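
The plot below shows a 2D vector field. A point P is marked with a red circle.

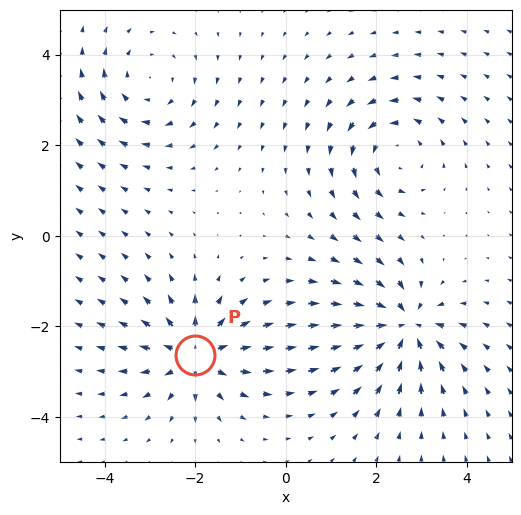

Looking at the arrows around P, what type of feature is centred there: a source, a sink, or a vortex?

At P (-2.0, -2.6) the arrows spread outward. Divergence about +4, curl ≈0 — positive divergence with near-zero curl is a source.

source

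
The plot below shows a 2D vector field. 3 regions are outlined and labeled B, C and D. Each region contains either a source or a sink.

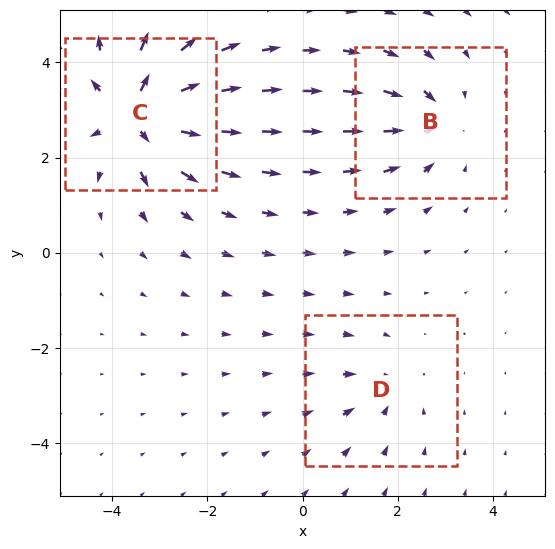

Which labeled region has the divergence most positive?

C

Divergence at each region's feature centre — B: about -4, C: about +6, D: about -2. Region C is most positive.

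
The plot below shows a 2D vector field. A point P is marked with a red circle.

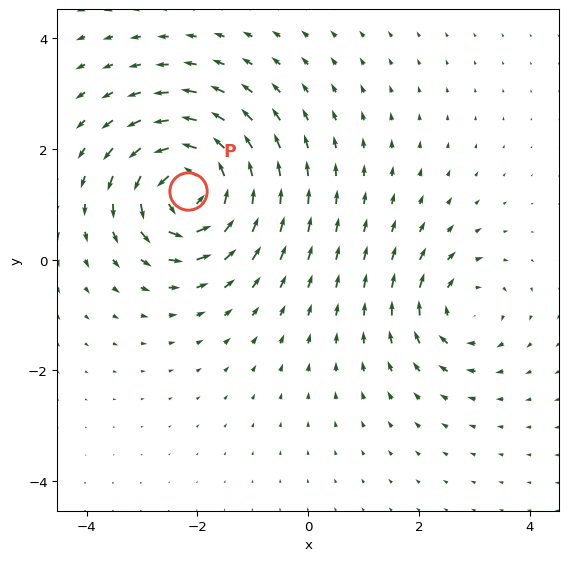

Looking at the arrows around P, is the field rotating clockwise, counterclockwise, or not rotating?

Near P at (-2.2, 1.2) the arrows circulate counterclockwise. The curl (z-component) there is about +7; positive curl means counterclockwise rotation.

counterclockwise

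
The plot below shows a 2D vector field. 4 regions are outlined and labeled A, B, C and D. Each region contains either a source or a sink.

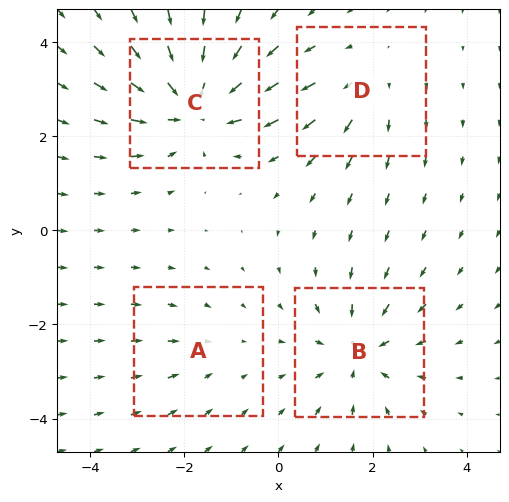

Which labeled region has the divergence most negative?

C

Divergence at each region's feature centre — A: about -2, B: about -5, C: about -6, D: about +3. Region C is most negative.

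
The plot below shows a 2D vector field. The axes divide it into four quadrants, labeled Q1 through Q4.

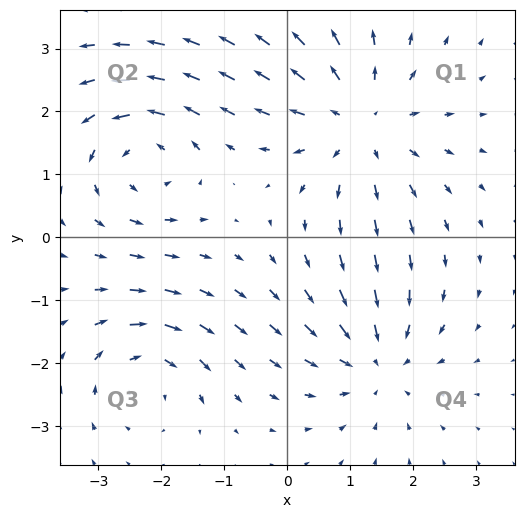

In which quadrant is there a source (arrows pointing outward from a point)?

The source sits at approximately (1.2, 1.8), which lies in quadrant Q1. The divergence there is about +4, positive as expected for a source.

Q1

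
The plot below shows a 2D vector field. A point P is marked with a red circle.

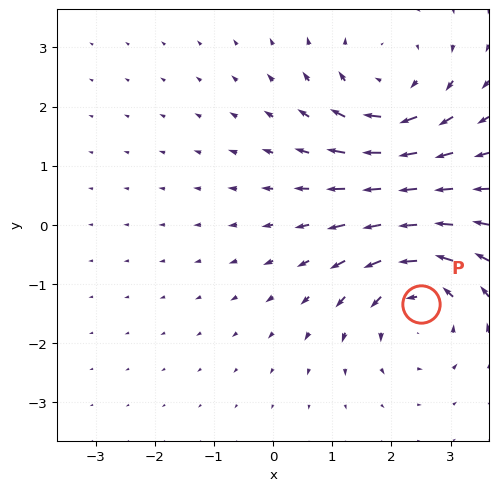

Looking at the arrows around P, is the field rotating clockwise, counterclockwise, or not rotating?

counterclockwise

Near P at (2.5, -1.3) the arrows circulate counterclockwise. The curl (z-component) there is about +5; positive curl means counterclockwise rotation.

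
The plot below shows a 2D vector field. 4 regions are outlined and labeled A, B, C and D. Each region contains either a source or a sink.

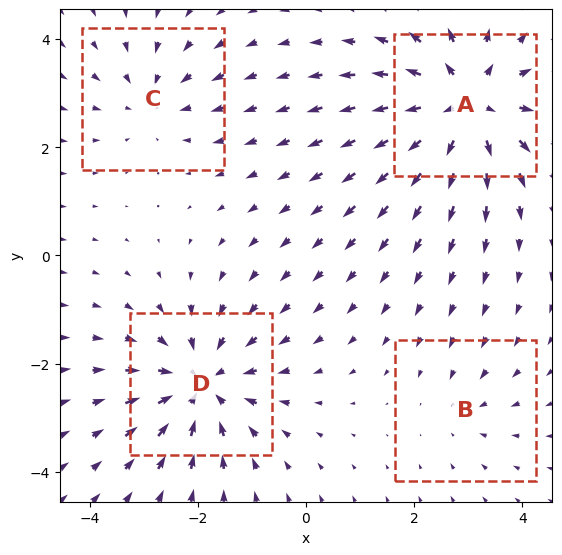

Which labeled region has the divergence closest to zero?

B

Divergence at each region's feature centre — A: about +6, B: about -2, C: about -3, D: about -5. Region B is closest to zero.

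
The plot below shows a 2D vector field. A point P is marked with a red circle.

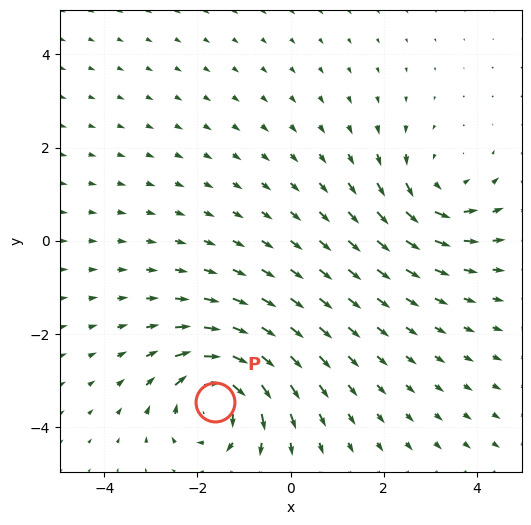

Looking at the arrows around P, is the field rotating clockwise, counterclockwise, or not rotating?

Near P at (-1.6, -3.5) the arrows circulate clockwise. The curl (z-component) there is about -5; negative curl means clockwise rotation.

clockwise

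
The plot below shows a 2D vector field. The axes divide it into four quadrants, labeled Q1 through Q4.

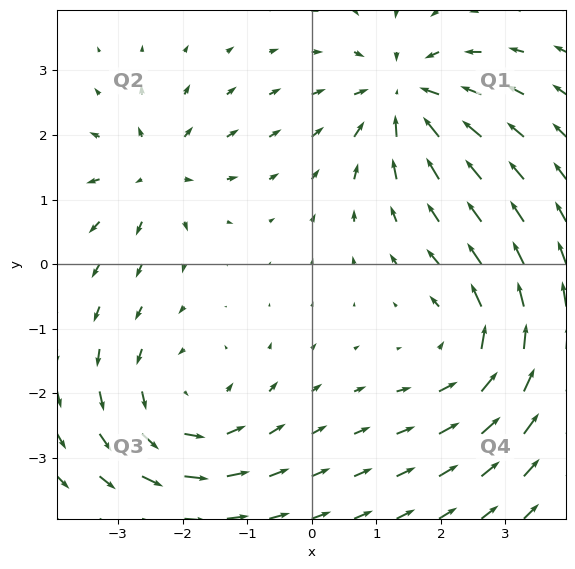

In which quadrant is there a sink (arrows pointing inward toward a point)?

The sink sits at approximately (1.4, 2.6), which lies in quadrant Q1. The divergence there is about -5, negative as expected for a sink.

Q1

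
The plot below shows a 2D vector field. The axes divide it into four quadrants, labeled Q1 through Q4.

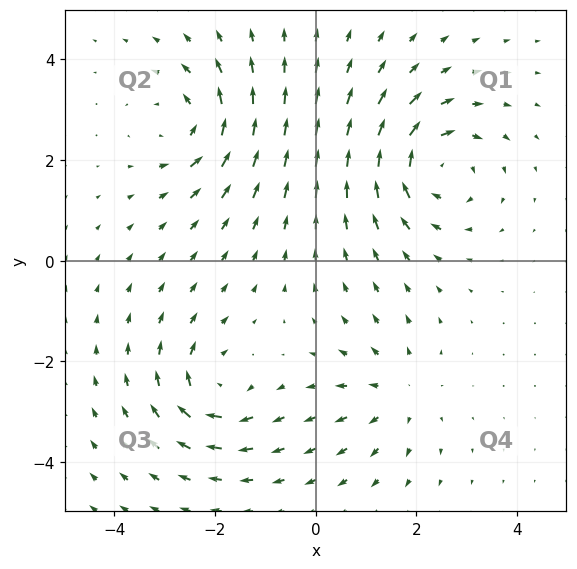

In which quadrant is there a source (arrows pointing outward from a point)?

Q4

The source sits at approximately (1.6, -2.6), which lies in quadrant Q4. The divergence there is about +3, positive as expected for a source.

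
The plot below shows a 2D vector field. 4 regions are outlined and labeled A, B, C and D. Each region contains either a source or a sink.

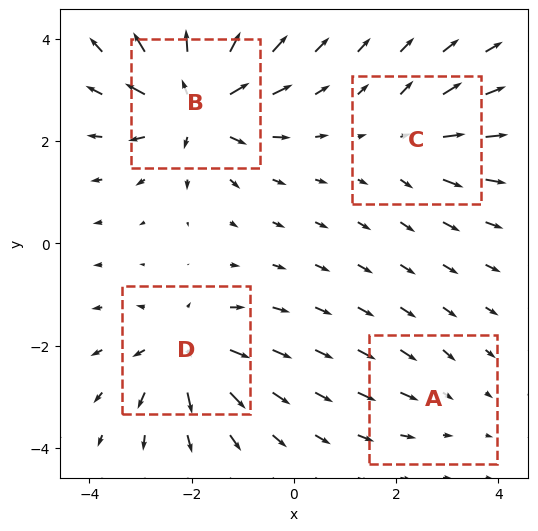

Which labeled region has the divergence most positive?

Divergence at each region's feature centre — A: about -2, B: about +8, C: about +4, D: about +5. Region B is most positive.

B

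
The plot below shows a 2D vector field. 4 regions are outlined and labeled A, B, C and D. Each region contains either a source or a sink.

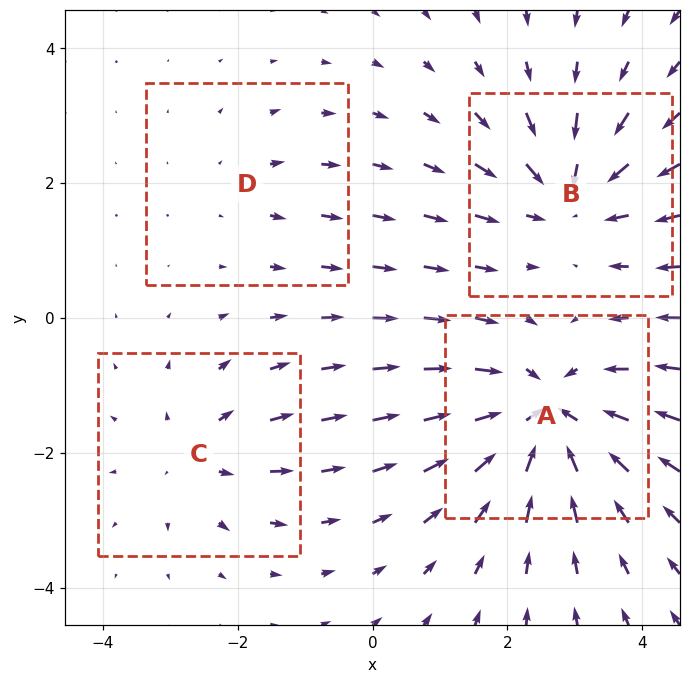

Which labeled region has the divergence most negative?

A

Divergence at each region's feature centre — A: about -7, B: about -5, C: about +3, D: about +2. Region A is most negative.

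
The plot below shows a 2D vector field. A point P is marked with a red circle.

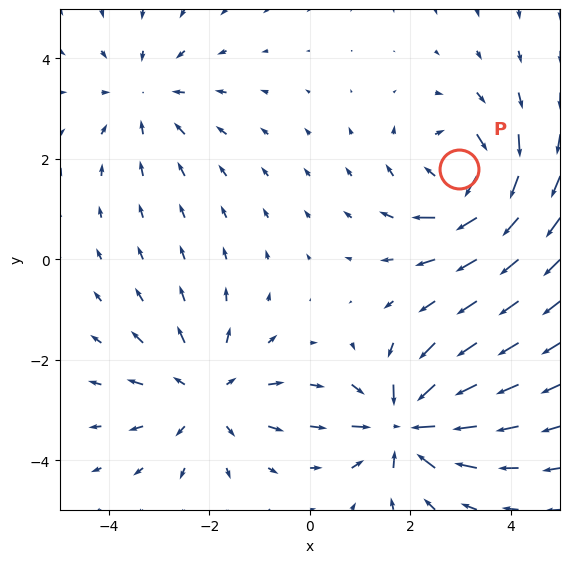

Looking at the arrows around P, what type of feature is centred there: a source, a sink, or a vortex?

vortex

At P (3.0, 1.8) the arrows circulate clockwise. Divergence ≈0, curl about -5 — near-zero divergence with nonzero curl is a vortex.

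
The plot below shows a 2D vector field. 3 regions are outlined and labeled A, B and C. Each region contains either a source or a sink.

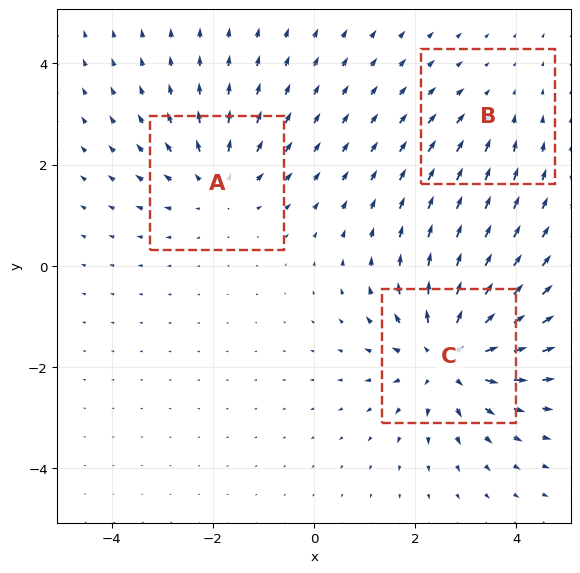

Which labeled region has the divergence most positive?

Divergence at each region's feature centre — A: about +3, B: about -2, C: about +5. Region C is most positive.

C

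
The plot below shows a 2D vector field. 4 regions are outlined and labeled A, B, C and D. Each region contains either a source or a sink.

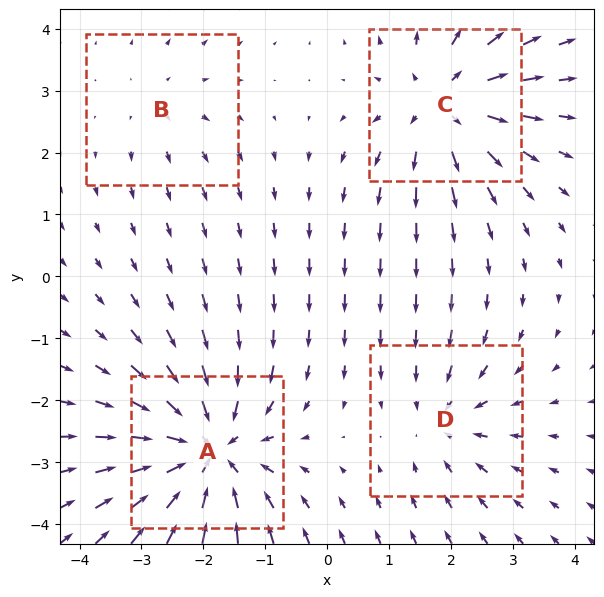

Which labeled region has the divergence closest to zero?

Divergence at each region's feature centre — A: about -7, B: about +2, C: about +5, D: about -3. Region B is closest to zero.

B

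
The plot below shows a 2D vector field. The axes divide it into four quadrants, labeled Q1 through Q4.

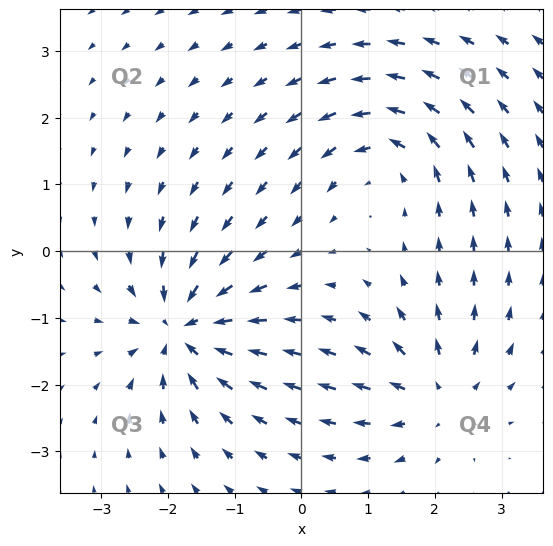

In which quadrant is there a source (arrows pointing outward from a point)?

The source sits at approximately (2.0, -2.2), which lies in quadrant Q4. The divergence there is about +5, positive as expected for a source.

Q4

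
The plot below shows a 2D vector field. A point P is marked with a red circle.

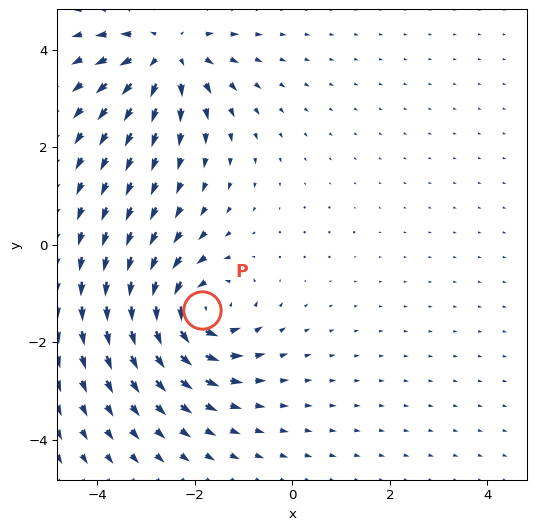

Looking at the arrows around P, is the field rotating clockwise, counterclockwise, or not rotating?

Near P at (-1.8, -1.3) the arrows circulate counterclockwise. The curl (z-component) there is about +4; positive curl means counterclockwise rotation.

counterclockwise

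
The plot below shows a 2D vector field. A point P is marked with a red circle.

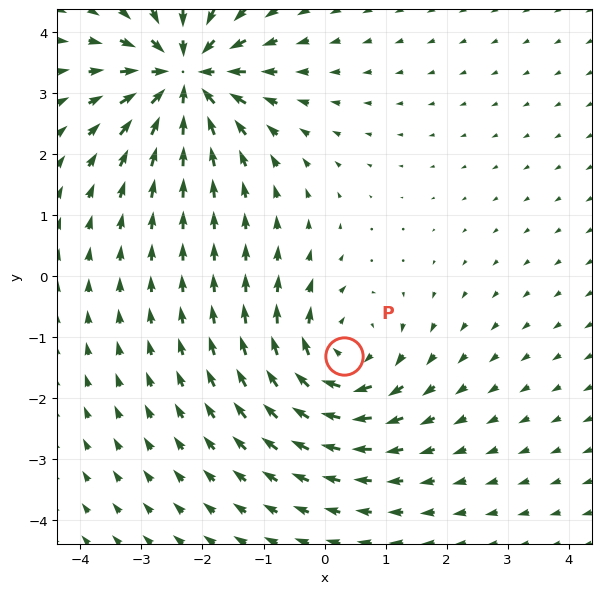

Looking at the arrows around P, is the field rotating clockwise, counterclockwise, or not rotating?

clockwise

Near P at (0.3, -1.3) the arrows circulate clockwise. The curl (z-component) there is about -4; negative curl means clockwise rotation.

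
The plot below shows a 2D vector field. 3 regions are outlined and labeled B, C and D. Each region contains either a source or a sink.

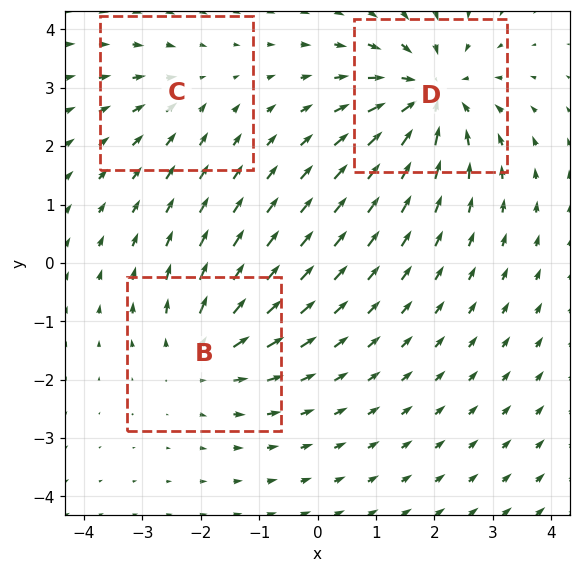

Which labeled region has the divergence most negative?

Divergence at each region's feature centre — B: about +3, C: about -2, D: about -5. Region D is most negative.

D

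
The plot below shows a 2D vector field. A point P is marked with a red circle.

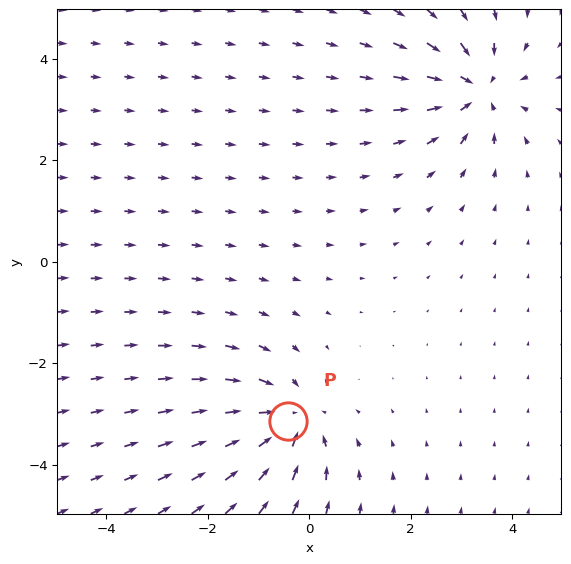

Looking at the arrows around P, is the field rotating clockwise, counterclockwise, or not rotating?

Near P at (-0.4, -3.1) the arrows show no circulation. The curl there is ≈0.

not rotating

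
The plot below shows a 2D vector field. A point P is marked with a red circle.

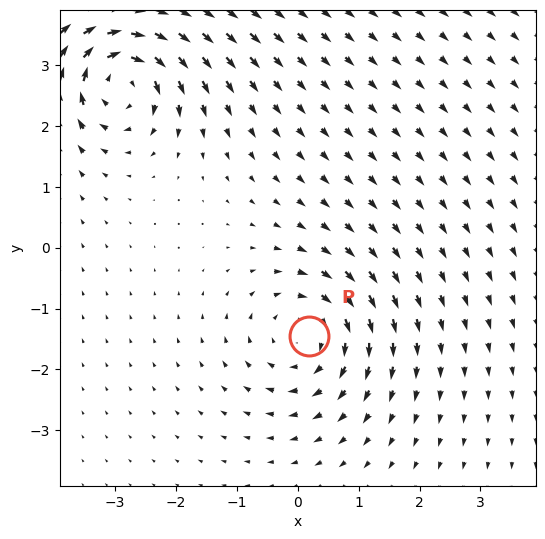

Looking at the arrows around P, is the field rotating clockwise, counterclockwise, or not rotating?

Near P at (0.2, -1.4) the arrows circulate clockwise. The curl (z-component) there is about -4; negative curl means clockwise rotation.

clockwise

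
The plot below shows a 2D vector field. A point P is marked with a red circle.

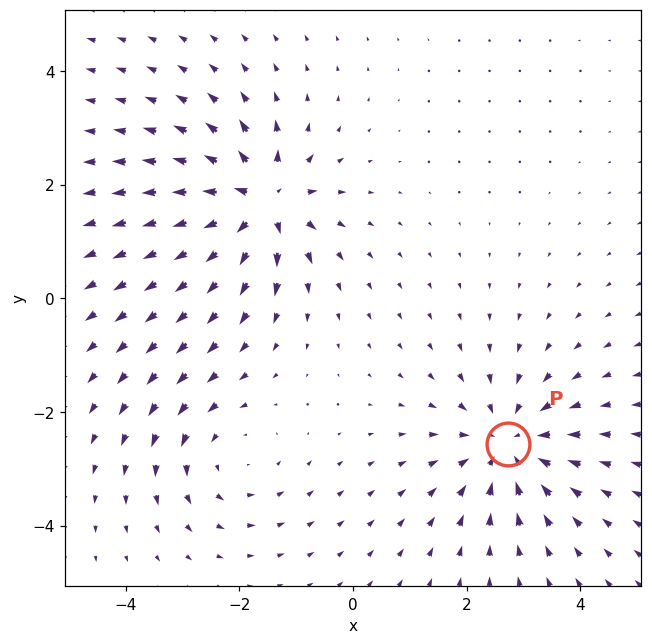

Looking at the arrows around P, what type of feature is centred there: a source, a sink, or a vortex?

sink

At P (2.7, -2.6) the arrows converge inward. Divergence about -4, curl ≈0 — negative divergence with near-zero curl is a sink.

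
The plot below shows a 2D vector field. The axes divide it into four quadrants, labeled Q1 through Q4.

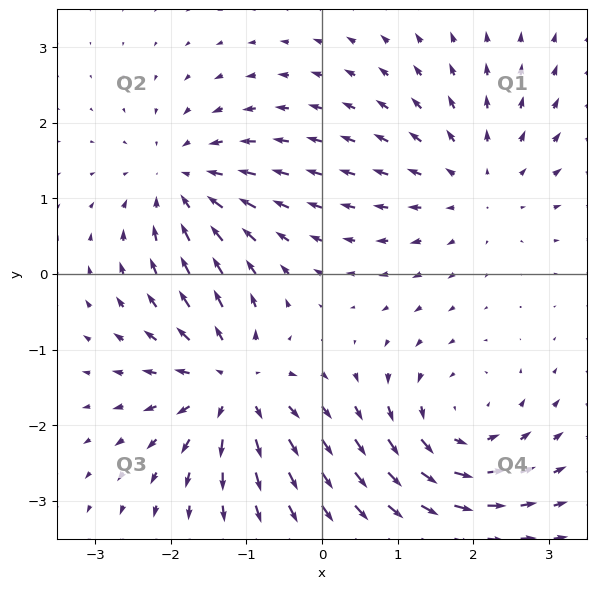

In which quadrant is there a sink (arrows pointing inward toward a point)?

Q2

The sink sits at approximately (-1.8, 1.2), which lies in quadrant Q2. The divergence there is about -4, negative as expected for a sink.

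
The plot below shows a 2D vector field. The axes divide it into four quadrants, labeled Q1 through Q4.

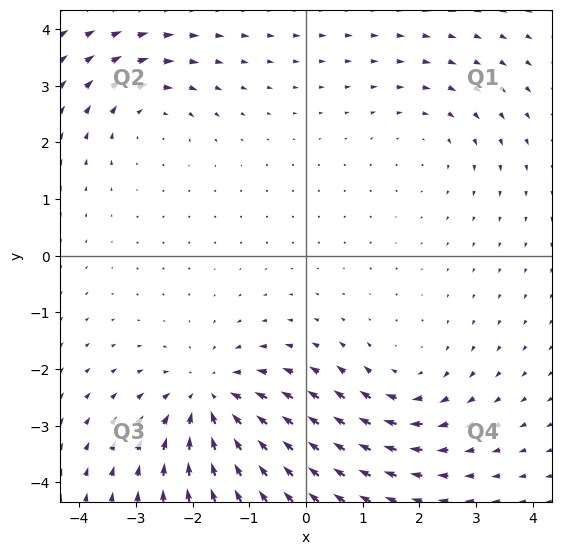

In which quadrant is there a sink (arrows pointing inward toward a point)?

The sink sits at approximately (-1.7, -2.6), which lies in quadrant Q3. The divergence there is about -5, negative as expected for a sink.

Q3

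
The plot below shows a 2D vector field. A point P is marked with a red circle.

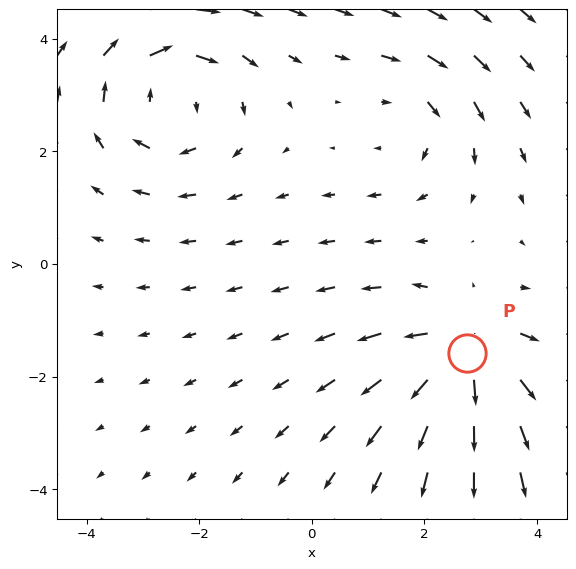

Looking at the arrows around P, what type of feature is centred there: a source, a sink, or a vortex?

At P (2.8, -1.6) the arrows spread outward. Divergence about +5, curl ≈0 — positive divergence with near-zero curl is a source.

source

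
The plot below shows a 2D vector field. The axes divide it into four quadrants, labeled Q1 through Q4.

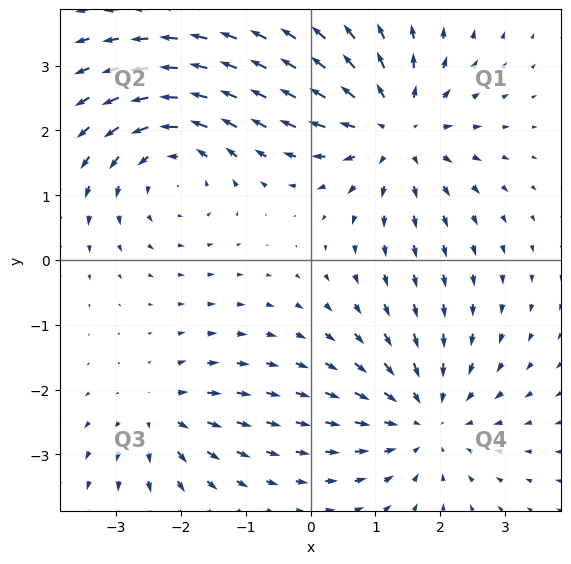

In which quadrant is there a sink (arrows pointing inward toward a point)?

Q4

The sink sits at approximately (1.8, -2.5), which lies in quadrant Q4. The divergence there is about -4, negative as expected for a sink.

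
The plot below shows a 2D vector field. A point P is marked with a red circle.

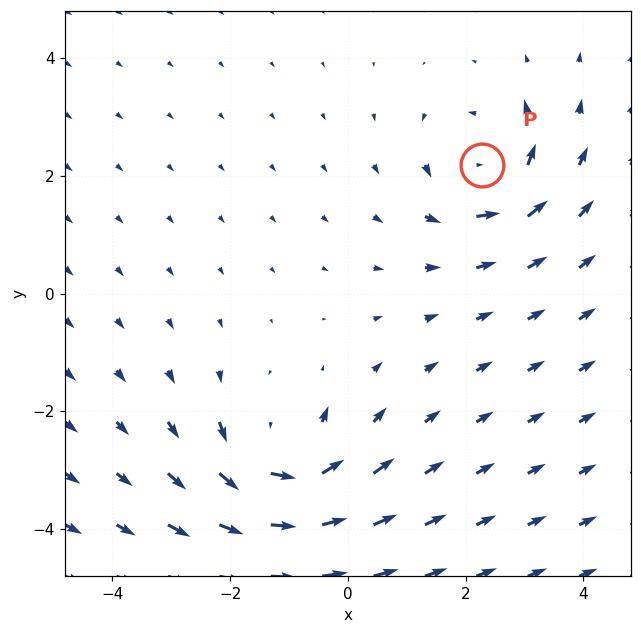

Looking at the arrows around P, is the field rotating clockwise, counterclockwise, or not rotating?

Near P at (2.3, 2.2) the arrows circulate counterclockwise. The curl (z-component) there is about +4; positive curl means counterclockwise rotation.

counterclockwise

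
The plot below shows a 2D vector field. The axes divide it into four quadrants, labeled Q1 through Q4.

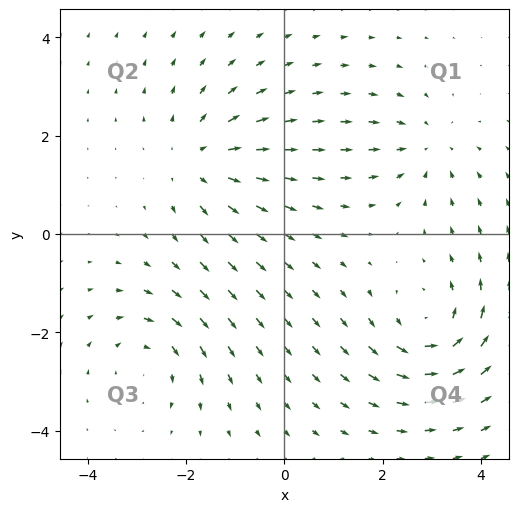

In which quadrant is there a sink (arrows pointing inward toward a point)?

The sink sits at approximately (2.9, 1.8), which lies in quadrant Q1. The divergence there is about -3, negative as expected for a sink.

Q1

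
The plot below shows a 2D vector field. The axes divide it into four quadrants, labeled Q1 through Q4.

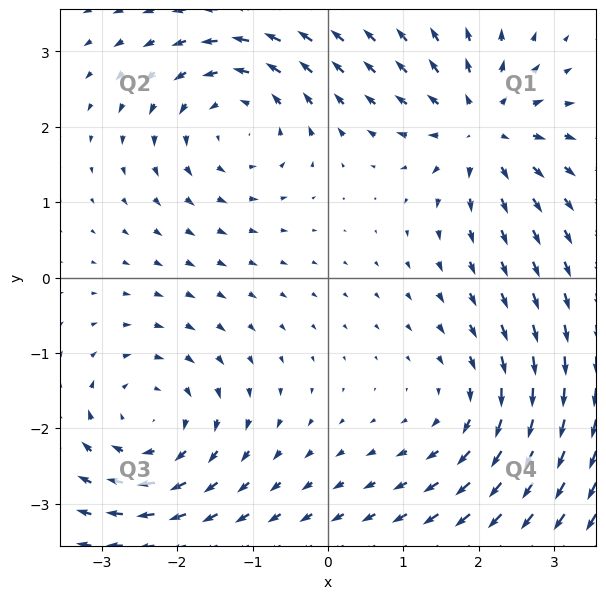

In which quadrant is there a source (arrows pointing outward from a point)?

Q1

The source sits at approximately (2.0, 2.0), which lies in quadrant Q1. The divergence there is about +6, positive as expected for a source.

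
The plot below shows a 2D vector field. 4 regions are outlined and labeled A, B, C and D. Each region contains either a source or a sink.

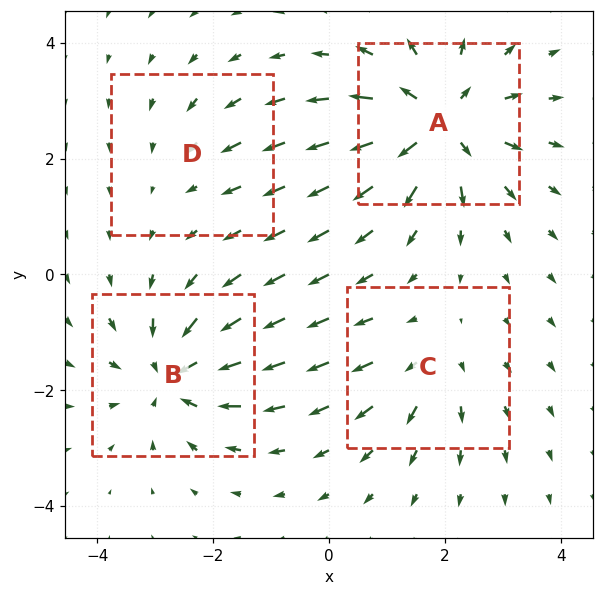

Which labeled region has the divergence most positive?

A

Divergence at each region's feature centre — A: about +7, B: about -6, C: about +3, D: about -2. Region A is most positive.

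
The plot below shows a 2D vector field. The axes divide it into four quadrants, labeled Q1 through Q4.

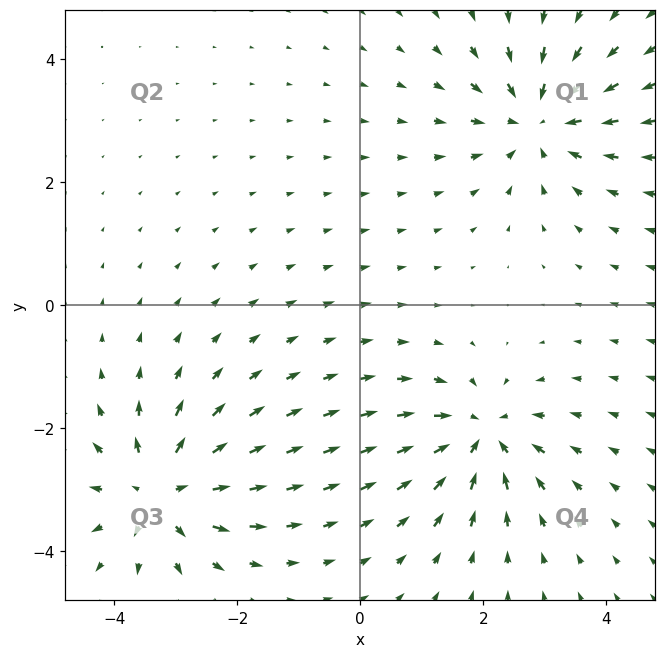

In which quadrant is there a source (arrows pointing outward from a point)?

Q3

The source sits at approximately (-3.2, -3.0), which lies in quadrant Q3. The divergence there is about +5, positive as expected for a source.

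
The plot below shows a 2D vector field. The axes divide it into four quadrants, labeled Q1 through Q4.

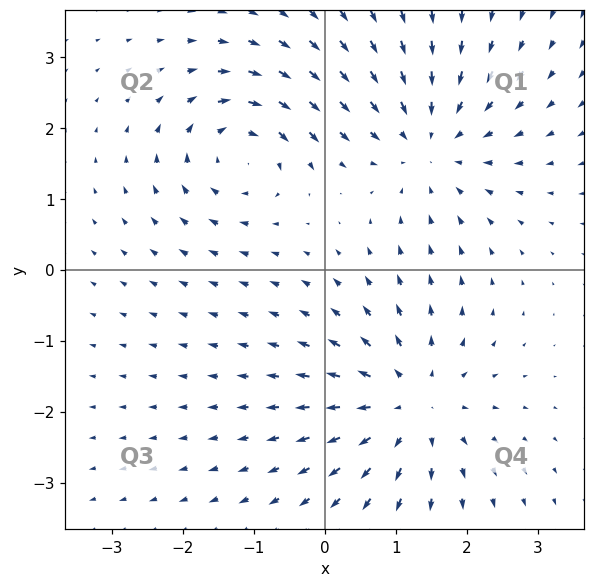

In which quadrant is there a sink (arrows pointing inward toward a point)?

Q1

The sink sits at approximately (1.5, 1.8), which lies in quadrant Q1. The divergence there is about -4, negative as expected for a sink.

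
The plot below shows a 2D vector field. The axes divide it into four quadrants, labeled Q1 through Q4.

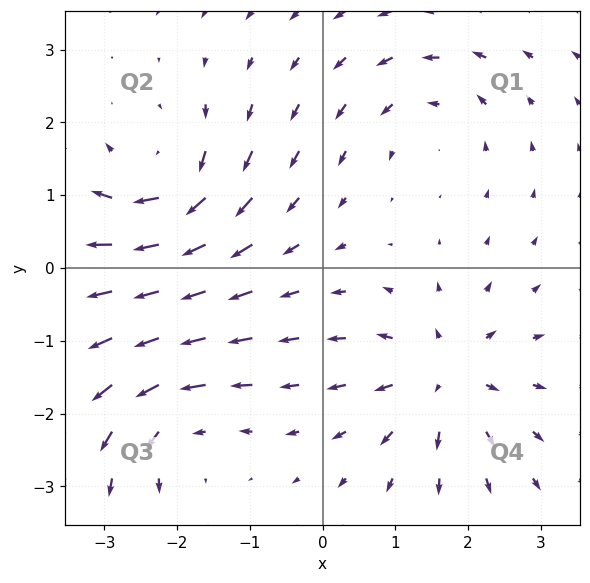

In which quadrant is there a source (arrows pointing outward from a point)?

Q4

The source sits at approximately (1.7, -1.5), which lies in quadrant Q4. The divergence there is about +5, positive as expected for a source.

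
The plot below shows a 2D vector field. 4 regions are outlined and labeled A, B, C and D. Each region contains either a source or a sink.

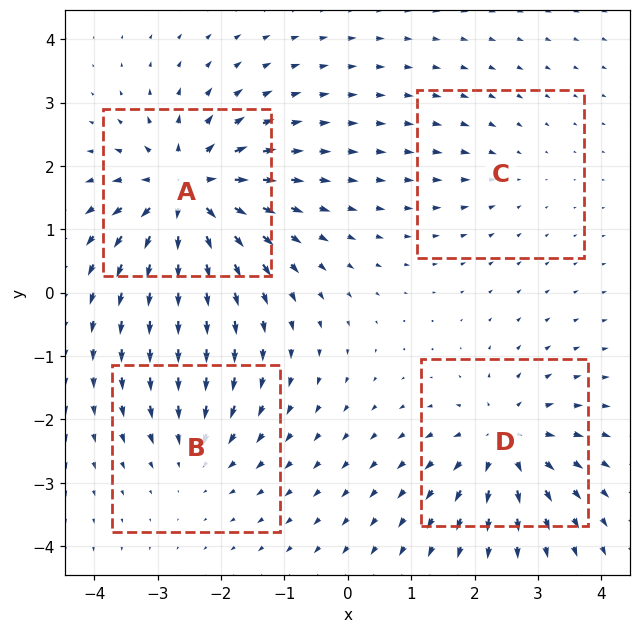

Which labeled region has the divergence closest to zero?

C

Divergence at each region's feature centre — A: about +9, B: about -4, C: about -2, D: about +6. Region C is closest to zero.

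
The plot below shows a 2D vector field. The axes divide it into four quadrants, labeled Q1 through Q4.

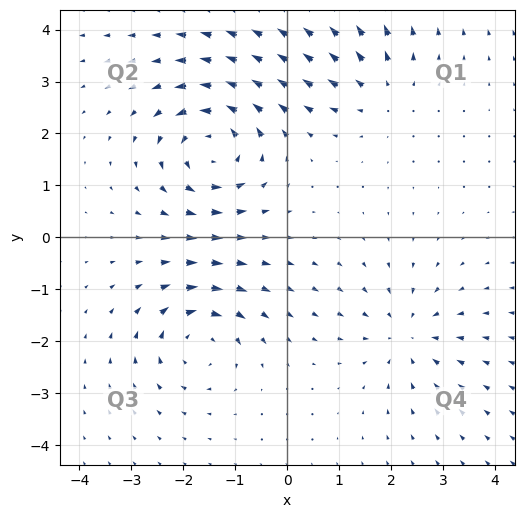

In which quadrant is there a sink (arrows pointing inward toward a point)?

Q4

The sink sits at approximately (2.3, -1.9), which lies in quadrant Q4. The divergence there is about -4, negative as expected for a sink.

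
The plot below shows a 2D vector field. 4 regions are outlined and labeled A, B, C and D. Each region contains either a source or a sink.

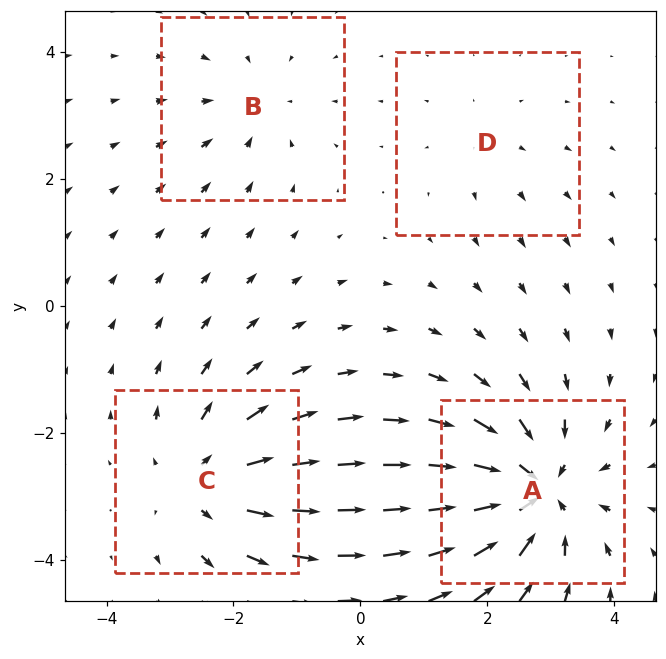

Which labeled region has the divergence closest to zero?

D

Divergence at each region's feature centre — A: about -7, B: about -3, C: about +5, D: about +2. Region D is closest to zero.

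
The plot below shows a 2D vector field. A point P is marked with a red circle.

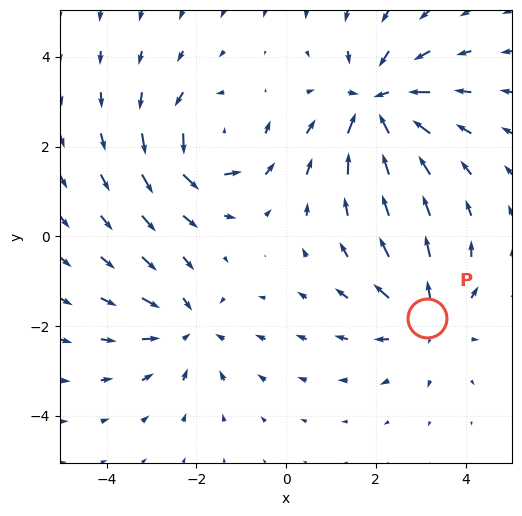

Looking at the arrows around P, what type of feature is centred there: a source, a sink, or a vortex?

source

At P (3.1, -1.8) the arrows spread outward. Divergence about +4, curl ≈0 — positive divergence with near-zero curl is a source.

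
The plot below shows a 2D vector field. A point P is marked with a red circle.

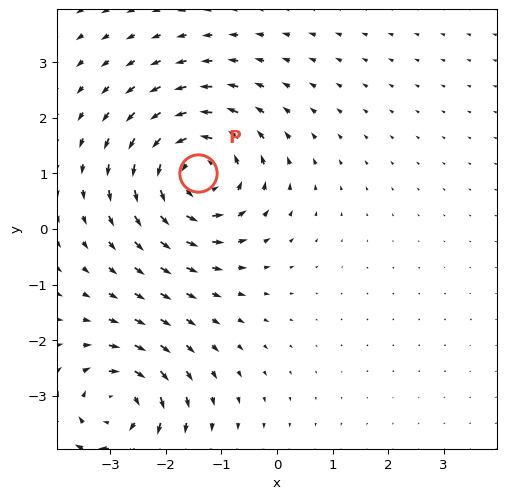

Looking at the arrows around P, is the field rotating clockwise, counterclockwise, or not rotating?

Near P at (-1.4, 1.0) the arrows circulate counterclockwise. The curl (z-component) there is about +5; positive curl means counterclockwise rotation.

counterclockwise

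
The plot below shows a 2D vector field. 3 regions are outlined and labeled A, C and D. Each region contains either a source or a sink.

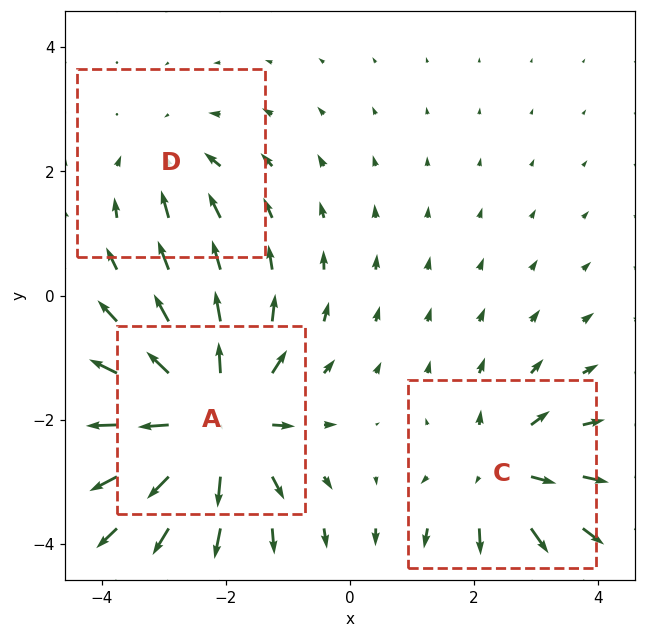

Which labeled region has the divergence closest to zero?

D

Divergence at each region's feature centre — A: about +6, C: about +4, D: about -2. Region D is closest to zero.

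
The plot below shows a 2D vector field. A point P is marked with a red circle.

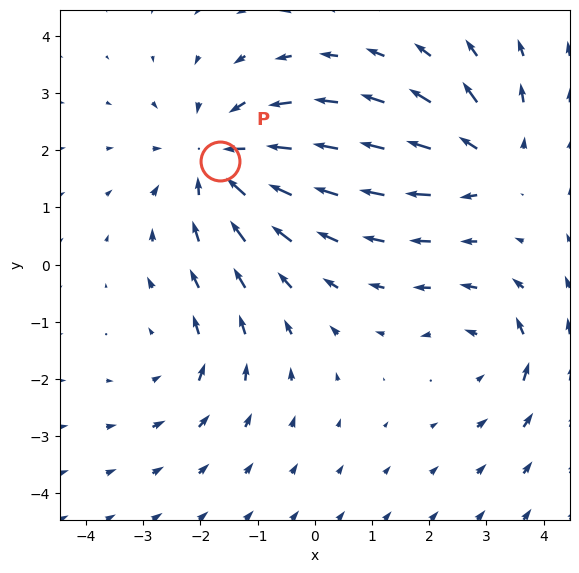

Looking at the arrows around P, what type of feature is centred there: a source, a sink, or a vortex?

sink

At P (-1.7, 1.8) the arrows converge inward. Divergence about -4, curl ≈0 — negative divergence with near-zero curl is a sink.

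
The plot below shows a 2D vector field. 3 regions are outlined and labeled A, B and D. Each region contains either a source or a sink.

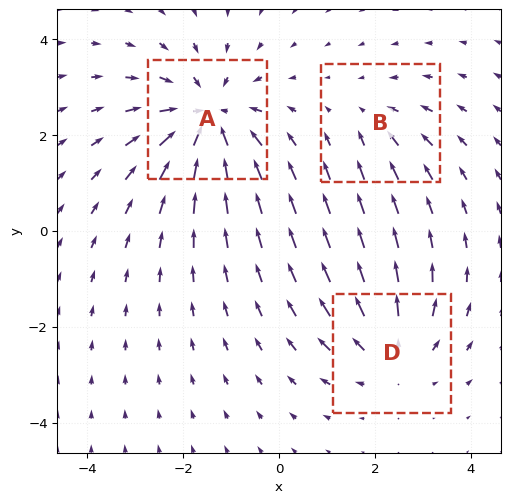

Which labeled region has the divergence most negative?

A

Divergence at each region's feature centre — A: about -4, B: about -2, D: about +3. Region A is most negative.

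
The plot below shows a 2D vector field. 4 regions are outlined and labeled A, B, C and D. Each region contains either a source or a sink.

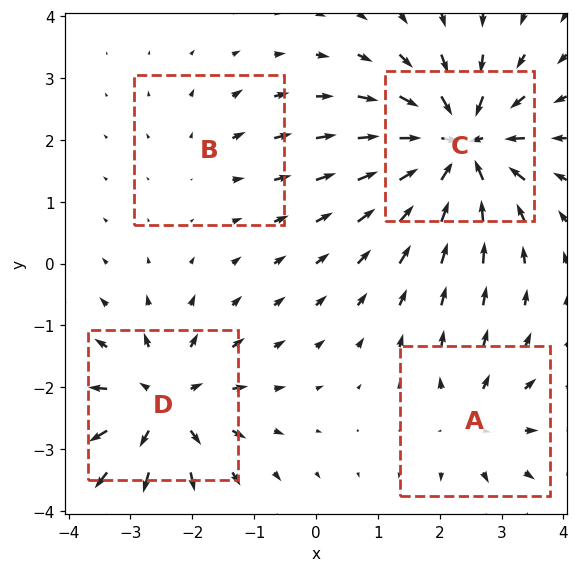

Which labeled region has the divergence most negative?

Divergence at each region's feature centre — A: about +4, B: about +2, C: about -9, D: about +7. Region C is most negative.

C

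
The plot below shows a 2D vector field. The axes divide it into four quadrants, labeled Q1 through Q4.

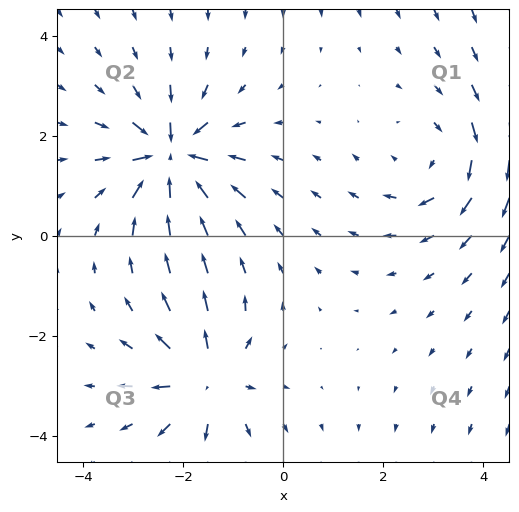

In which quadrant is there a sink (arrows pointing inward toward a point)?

Q2

The sink sits at approximately (-2.2, 1.6), which lies in quadrant Q2. The divergence there is about -7, negative as expected for a sink.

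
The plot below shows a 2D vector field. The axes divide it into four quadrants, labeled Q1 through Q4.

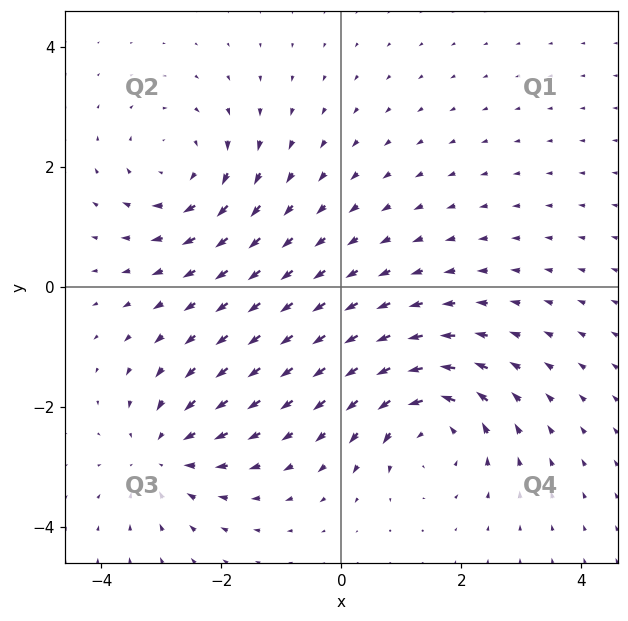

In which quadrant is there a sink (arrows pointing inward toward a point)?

The sink sits at approximately (-2.9, -2.8), which lies in quadrant Q3. The divergence there is about -4, negative as expected for a sink.

Q3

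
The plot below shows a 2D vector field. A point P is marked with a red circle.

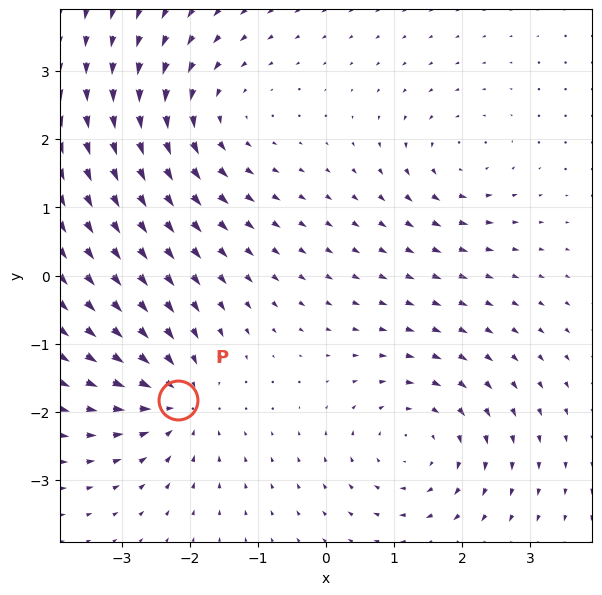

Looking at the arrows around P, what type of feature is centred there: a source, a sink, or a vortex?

sink

At P (-2.2, -1.8) the arrows converge inward. Divergence about -5, curl ≈0 — negative divergence with near-zero curl is a sink.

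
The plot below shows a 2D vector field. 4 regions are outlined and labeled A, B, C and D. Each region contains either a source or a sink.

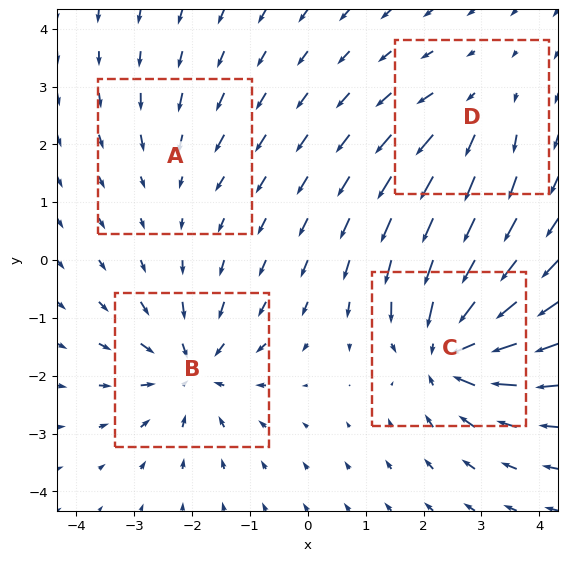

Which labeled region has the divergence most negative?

Divergence at each region's feature centre — A: about -2, B: about -6, C: about -8, D: about +4. Region C is most negative.

C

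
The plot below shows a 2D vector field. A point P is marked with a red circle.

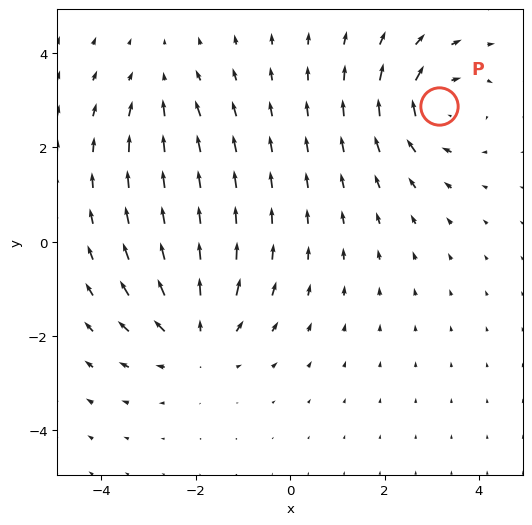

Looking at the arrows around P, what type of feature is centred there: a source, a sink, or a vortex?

vortex

At P (3.2, 2.9) the arrows circulate clockwise. Divergence ≈0, curl about -5 — near-zero divergence with nonzero curl is a vortex.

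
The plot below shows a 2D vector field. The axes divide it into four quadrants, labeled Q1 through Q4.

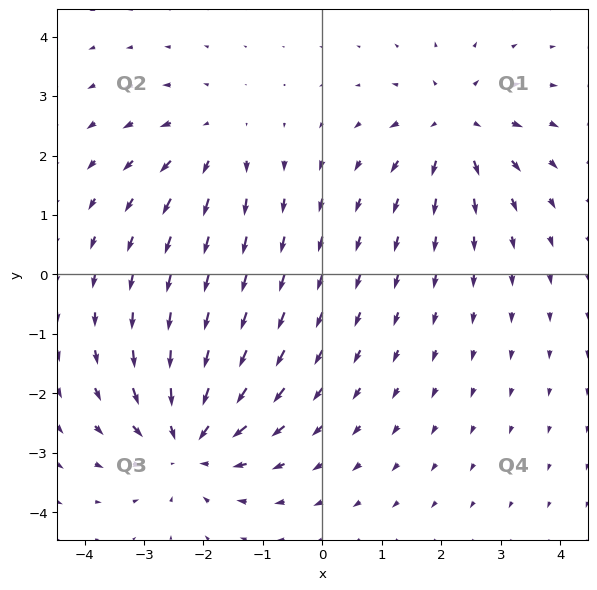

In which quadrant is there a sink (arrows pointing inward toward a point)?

The sink sits at approximately (-2.3, -2.8), which lies in quadrant Q3. The divergence there is about -5, negative as expected for a sink.

Q3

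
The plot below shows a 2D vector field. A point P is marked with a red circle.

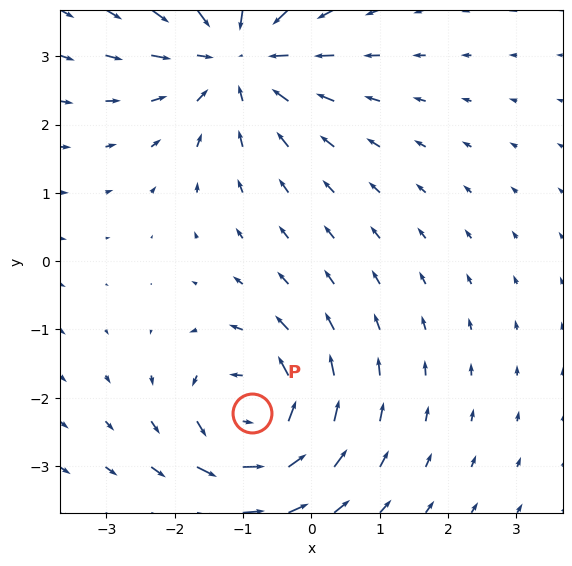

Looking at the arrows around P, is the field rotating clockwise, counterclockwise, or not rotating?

counterclockwise

Near P at (-0.9, -2.2) the arrows circulate counterclockwise. The curl (z-component) there is about +5; positive curl means counterclockwise rotation.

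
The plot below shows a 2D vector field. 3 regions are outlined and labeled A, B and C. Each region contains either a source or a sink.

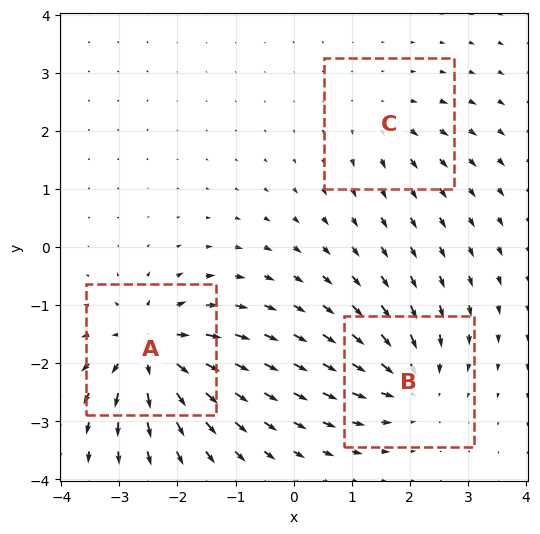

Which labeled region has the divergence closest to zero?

Divergence at each region's feature centre — A: about +6, B: about -4, C: about +2. Region C is closest to zero.

C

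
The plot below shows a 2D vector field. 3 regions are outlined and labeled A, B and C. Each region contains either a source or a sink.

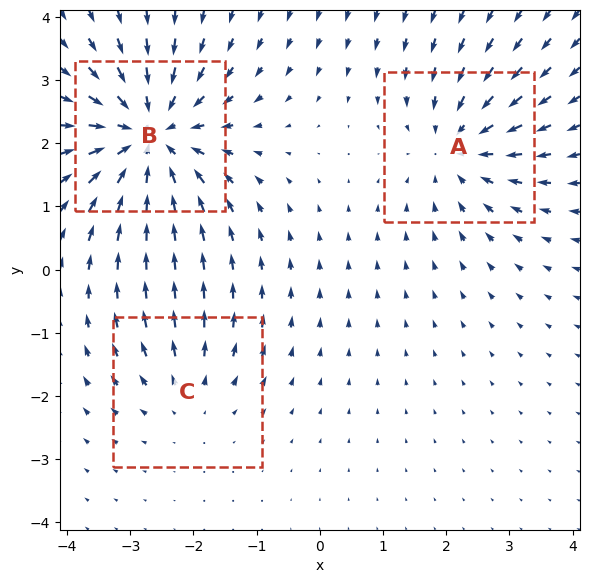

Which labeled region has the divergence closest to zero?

C

Divergence at each region's feature centre — A: about -3, B: about -5, C: about +2. Region C is closest to zero.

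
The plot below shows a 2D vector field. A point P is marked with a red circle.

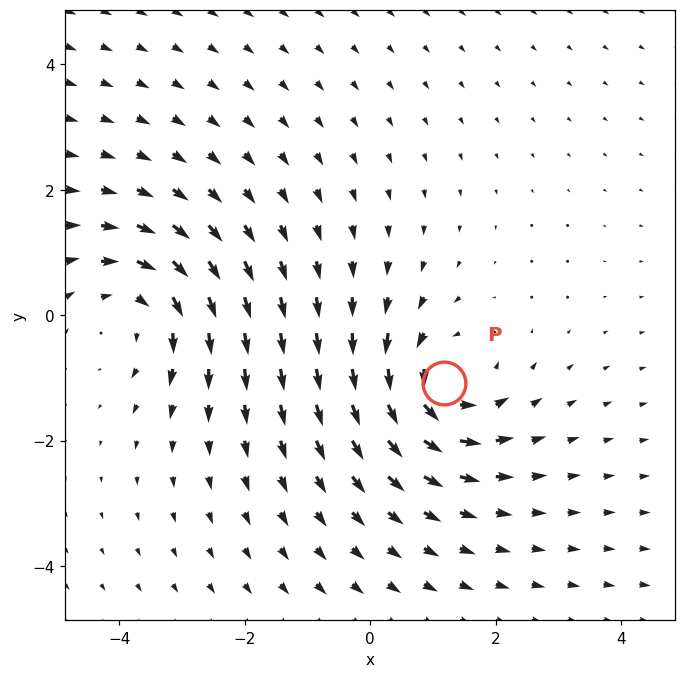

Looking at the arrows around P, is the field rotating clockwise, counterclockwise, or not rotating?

counterclockwise

Near P at (1.2, -1.1) the arrows circulate counterclockwise. The curl (z-component) there is about +5; positive curl means counterclockwise rotation.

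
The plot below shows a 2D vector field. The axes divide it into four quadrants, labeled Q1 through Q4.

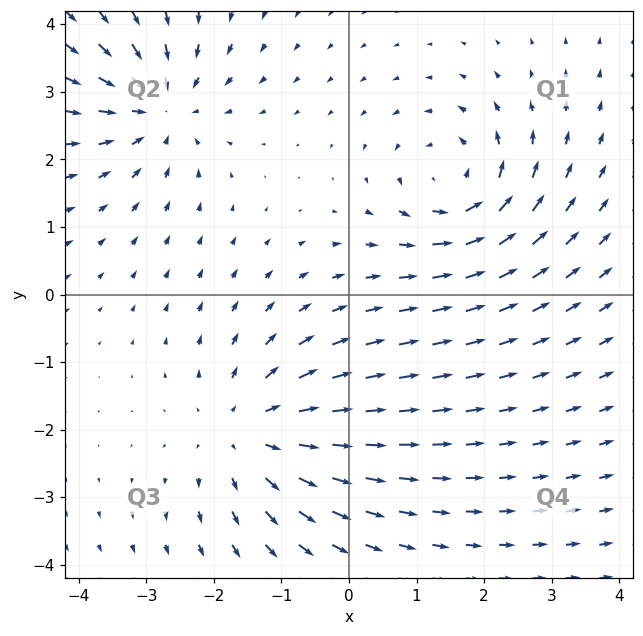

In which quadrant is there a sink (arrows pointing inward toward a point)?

The sink sits at approximately (-2.8, 2.8), which lies in quadrant Q2. The divergence there is about -5, negative as expected for a sink.

Q2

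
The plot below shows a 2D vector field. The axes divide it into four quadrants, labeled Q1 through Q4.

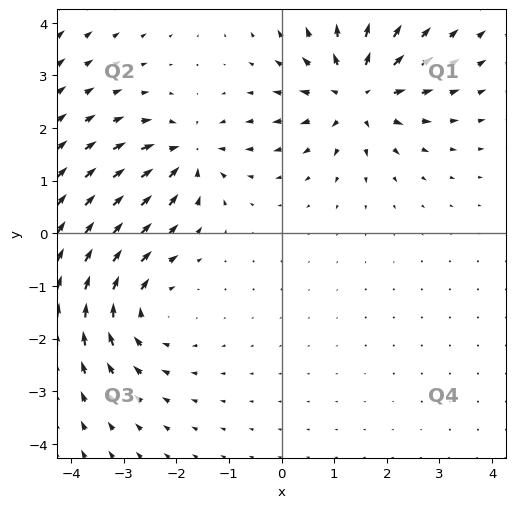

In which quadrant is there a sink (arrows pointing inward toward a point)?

Q2

The sink sits at approximately (-1.8, 1.5), which lies in quadrant Q2. The divergence there is about -5, negative as expected for a sink.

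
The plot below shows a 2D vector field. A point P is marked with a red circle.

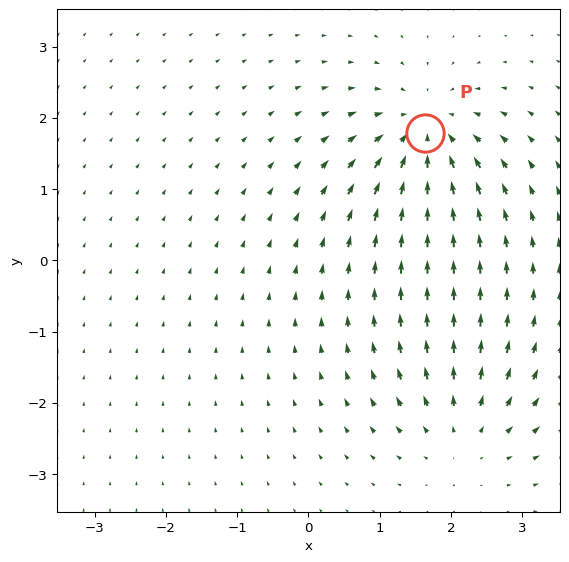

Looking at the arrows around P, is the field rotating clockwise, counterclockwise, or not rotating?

Near P at (1.6, 1.8) the arrows show no circulation. The curl there is ≈0.

not rotating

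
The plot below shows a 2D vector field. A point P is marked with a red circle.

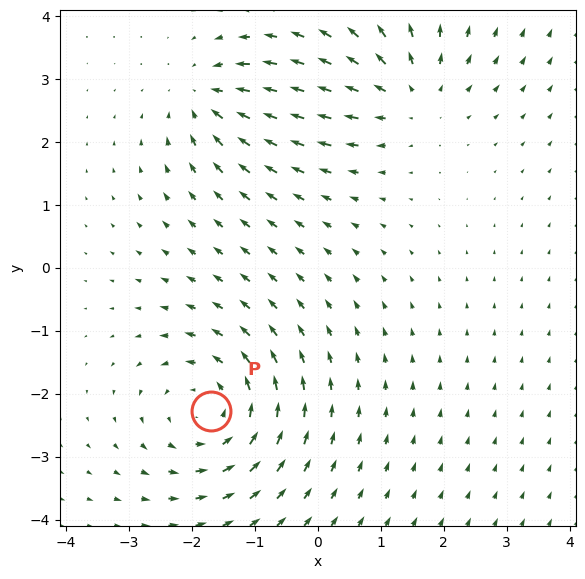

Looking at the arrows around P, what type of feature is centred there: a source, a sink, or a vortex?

vortex

At P (-1.7, -2.3) the arrows circulate counterclockwise. Divergence ≈0, curl about +5 — near-zero divergence with nonzero curl is a vortex.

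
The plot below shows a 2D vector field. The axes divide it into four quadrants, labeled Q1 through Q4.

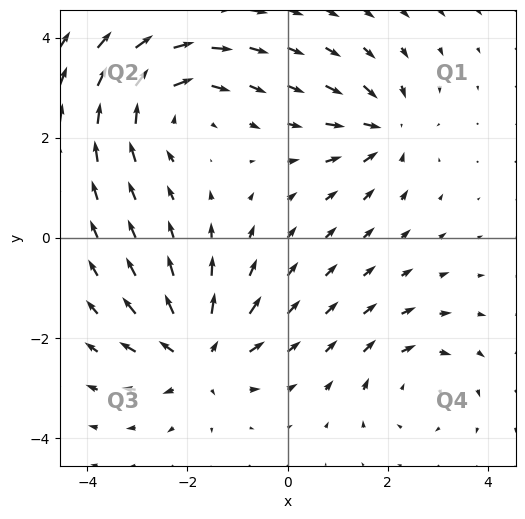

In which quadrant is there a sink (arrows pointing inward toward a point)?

The sink sits at approximately (1.9, 2.2), which lies in quadrant Q1. The divergence there is about -4, negative as expected for a sink.

Q1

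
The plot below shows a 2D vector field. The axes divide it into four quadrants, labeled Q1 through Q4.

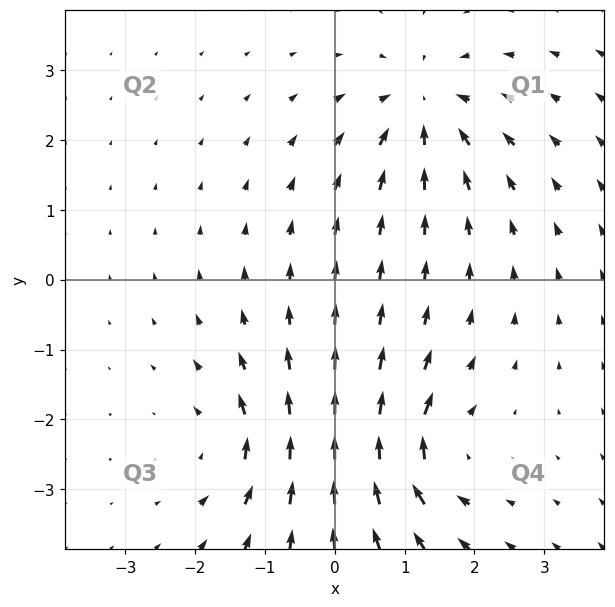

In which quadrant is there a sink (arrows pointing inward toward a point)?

Q1

The sink sits at approximately (1.3, 2.5), which lies in quadrant Q1. The divergence there is about -5, negative as expected for a sink.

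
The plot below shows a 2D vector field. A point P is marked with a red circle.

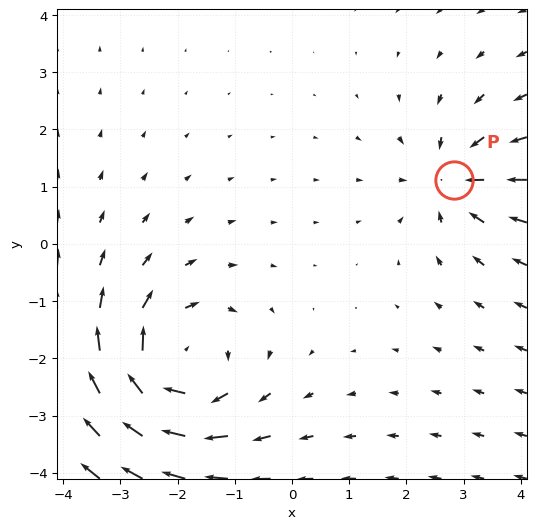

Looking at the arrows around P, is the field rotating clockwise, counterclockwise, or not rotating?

Near P at (2.8, 1.1) the arrows show no circulation. The curl there is ≈0.

not rotating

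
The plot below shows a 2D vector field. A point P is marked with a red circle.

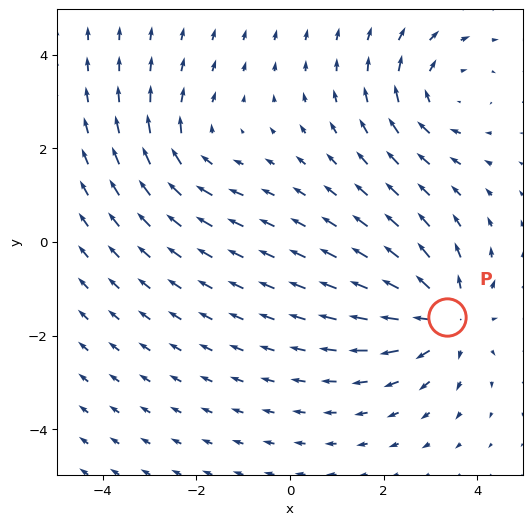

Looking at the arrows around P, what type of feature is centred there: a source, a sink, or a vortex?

source

At P (3.3, -1.6) the arrows spread outward. Divergence about +4, curl ≈0 — positive divergence with near-zero curl is a source.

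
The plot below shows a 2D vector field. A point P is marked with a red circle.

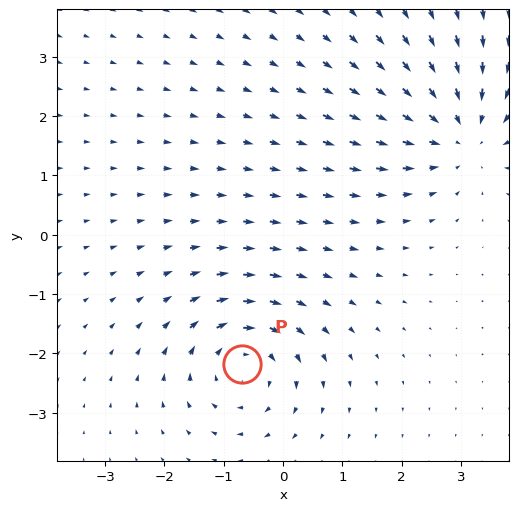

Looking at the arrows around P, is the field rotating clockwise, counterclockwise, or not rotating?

clockwise

Near P at (-0.7, -2.2) the arrows circulate clockwise. The curl (z-component) there is about -4; negative curl means clockwise rotation.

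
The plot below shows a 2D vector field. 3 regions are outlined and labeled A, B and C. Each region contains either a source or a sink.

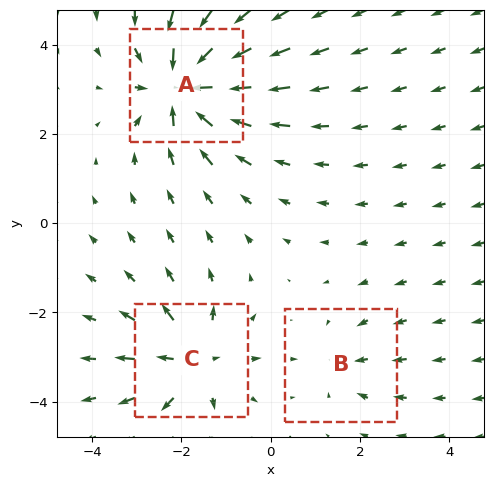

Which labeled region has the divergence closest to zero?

B

Divergence at each region's feature centre — A: about -6, B: about -2, C: about +4. Region B is closest to zero.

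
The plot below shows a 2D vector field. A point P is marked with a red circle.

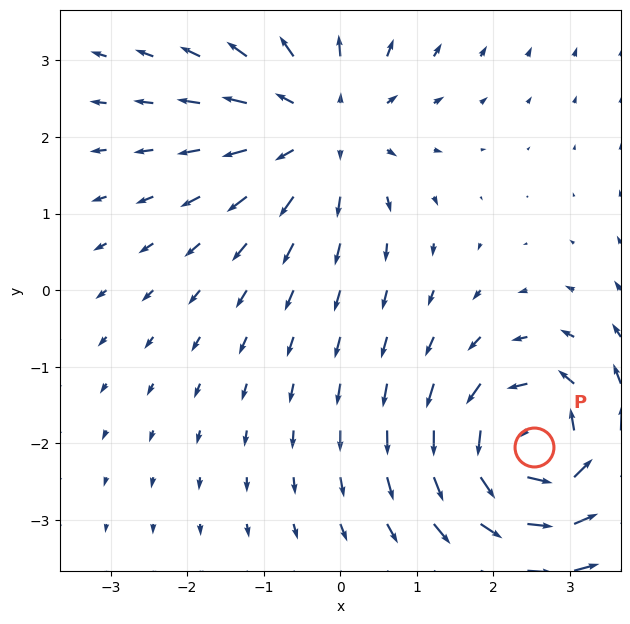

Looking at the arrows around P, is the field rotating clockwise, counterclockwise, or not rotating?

Near P at (2.5, -2.1) the arrows circulate counterclockwise. The curl (z-component) there is about +6; positive curl means counterclockwise rotation.

counterclockwise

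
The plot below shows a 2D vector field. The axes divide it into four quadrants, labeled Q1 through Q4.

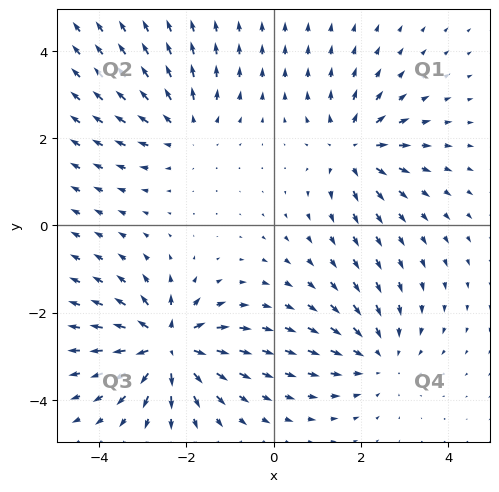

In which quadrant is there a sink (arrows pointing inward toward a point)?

Q4

The sink sits at approximately (2.4, -3.0), which lies in quadrant Q4. The divergence there is about -3, negative as expected for a sink.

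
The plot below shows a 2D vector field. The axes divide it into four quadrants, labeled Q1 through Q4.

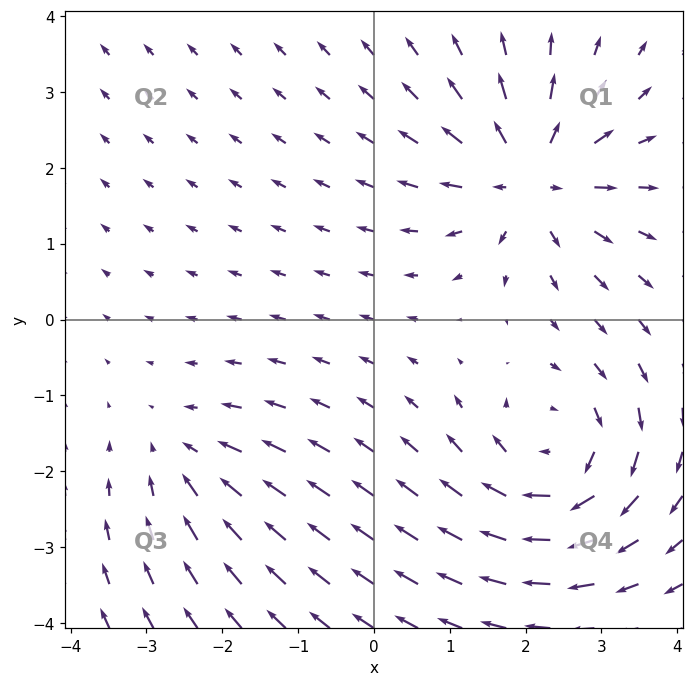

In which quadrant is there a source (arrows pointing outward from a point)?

Q1

The source sits at approximately (2.1, 1.9), which lies in quadrant Q1. The divergence there is about +6, positive as expected for a source.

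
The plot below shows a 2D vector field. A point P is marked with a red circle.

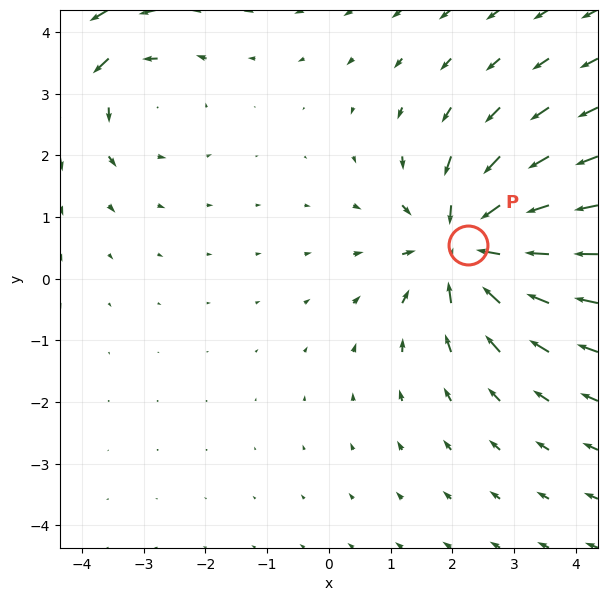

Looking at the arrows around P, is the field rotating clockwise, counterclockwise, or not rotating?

not rotating

Near P at (2.3, 0.5) the arrows show no circulation. The curl there is ≈0.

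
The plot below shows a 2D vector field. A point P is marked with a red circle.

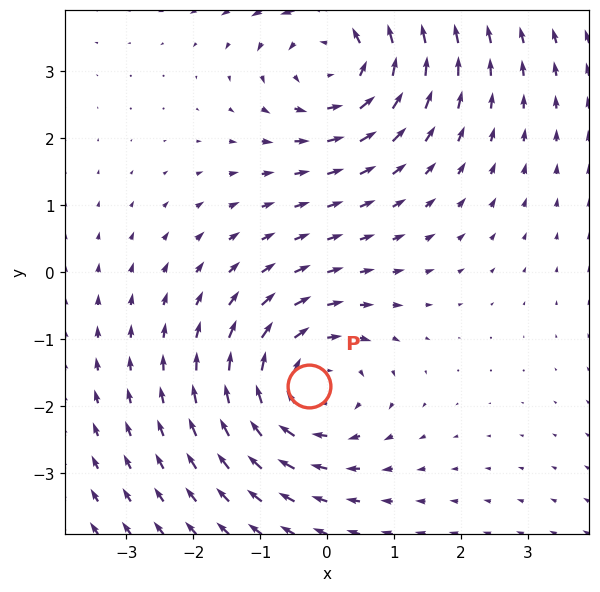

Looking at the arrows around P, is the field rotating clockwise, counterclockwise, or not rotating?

clockwise

Near P at (-0.3, -1.7) the arrows circulate clockwise. The curl (z-component) there is about -3; negative curl means clockwise rotation.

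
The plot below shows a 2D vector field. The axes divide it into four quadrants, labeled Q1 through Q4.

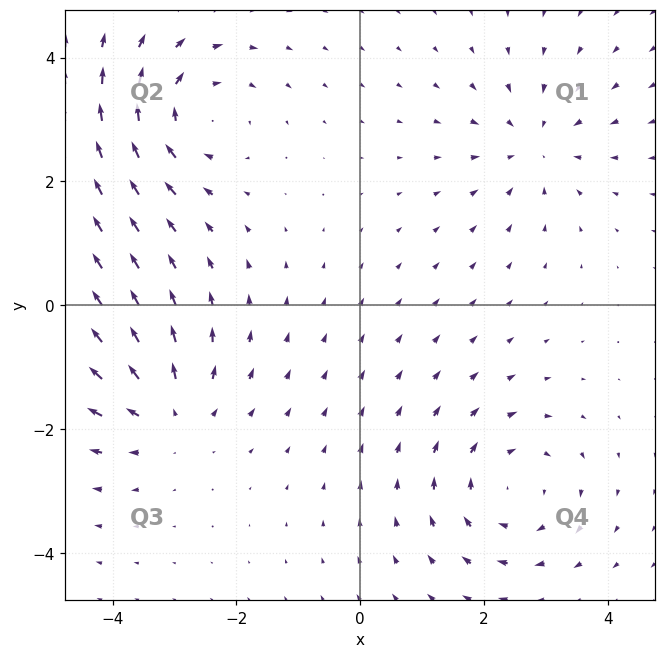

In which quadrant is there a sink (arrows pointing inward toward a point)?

The sink sits at approximately (2.8, 2.6), which lies in quadrant Q1. The divergence there is about -4, negative as expected for a sink.

Q1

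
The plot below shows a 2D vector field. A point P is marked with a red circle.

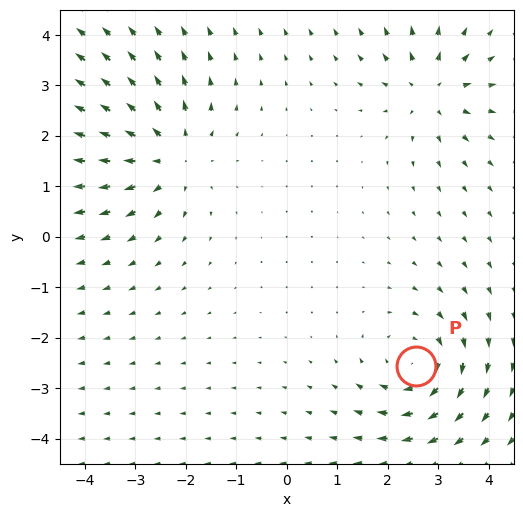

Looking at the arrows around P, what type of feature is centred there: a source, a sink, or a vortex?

vortex

At P (2.6, -2.6) the arrows circulate clockwise. Divergence ≈0, curl about -5 — near-zero divergence with nonzero curl is a vortex.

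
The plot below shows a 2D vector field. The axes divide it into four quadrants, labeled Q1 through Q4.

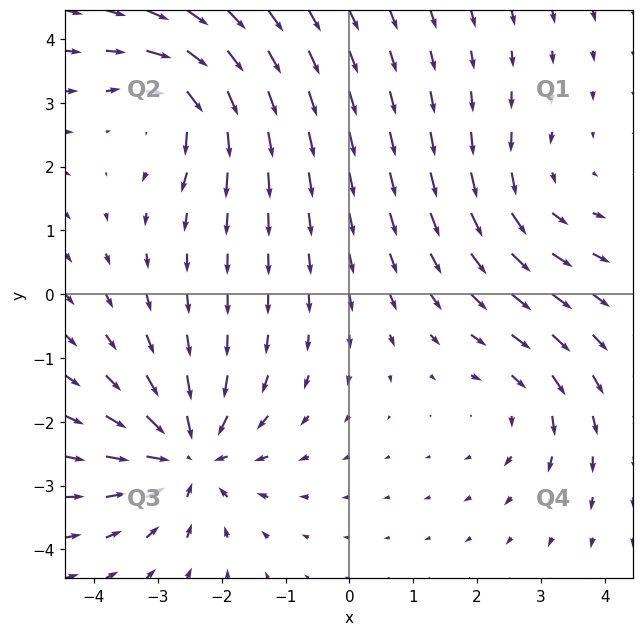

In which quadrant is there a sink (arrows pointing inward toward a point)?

The sink sits at approximately (-2.5, -2.5), which lies in quadrant Q3. The divergence there is about -5, negative as expected for a sink.

Q3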